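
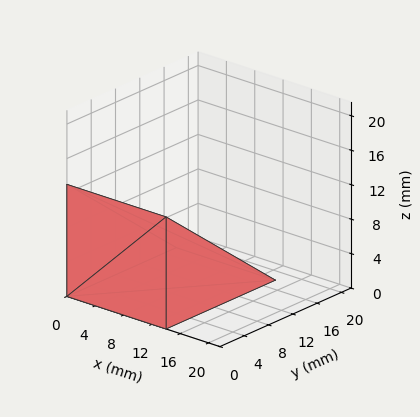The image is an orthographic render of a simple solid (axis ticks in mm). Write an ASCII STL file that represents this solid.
Reading the render: the shape is a wedge (ramp): 14 × 18 mm base, rising to 13 mm along the y=0 edge and sloping linearly to z=0 at y=18 (dimensions read to the nearest mm from the axis ticks). For the STL, each face is triangulated and given an outward normal.

solid part
  facet normal 0.0000 0.0000 -1.0000
    outer loop
      vertex 14.000 18.000 0.000
      vertex 14.000 0.000 0.000
      vertex 0.000 0.000 0.000
    endloop
  endfacet
  facet normal 0.0000 0.0000 -1.0000
    outer loop
      vertex 0.000 18.000 0.000
      vertex 14.000 18.000 0.000
      vertex 0.000 0.000 0.000
    endloop
  endfacet
  facet normal 0.0000 -1.0000 0.0000
    outer loop
      vertex 0.000 0.000 0.000
      vertex 14.000 0.000 0.000
      vertex 14.000 0.000 13.000
    endloop
  endfacet
  facet normal 0.0000 -1.0000 0.0000
    outer loop
      vertex 0.000 0.000 0.000
      vertex 14.000 0.000 13.000
      vertex 0.000 0.000 13.000
    endloop
  endfacet
  facet normal 0.0000 0.5855 0.8107
    outer loop
      vertex 0.000 0.000 13.000
      vertex 14.000 0.000 13.000
      vertex 14.000 18.000 0.000
    endloop
  endfacet
  facet normal 0.0000 0.5855 0.8107
    outer loop
      vertex 0.000 0.000 13.000
      vertex 14.000 18.000 0.000
      vertex 0.000 18.000 0.000
    endloop
  endfacet
  facet normal -1.0000 0.0000 0.0000
    outer loop
      vertex 0.000 0.000 13.000
      vertex 0.000 18.000 0.000
      vertex 0.000 0.000 0.000
    endloop
  endfacet
  facet normal 1.0000 0.0000 0.0000
    outer loop
      vertex 14.000 0.000 0.000
      vertex 14.000 18.000 0.000
      vertex 14.000 0.000 13.000
    endloop
  endfacet
endsolid part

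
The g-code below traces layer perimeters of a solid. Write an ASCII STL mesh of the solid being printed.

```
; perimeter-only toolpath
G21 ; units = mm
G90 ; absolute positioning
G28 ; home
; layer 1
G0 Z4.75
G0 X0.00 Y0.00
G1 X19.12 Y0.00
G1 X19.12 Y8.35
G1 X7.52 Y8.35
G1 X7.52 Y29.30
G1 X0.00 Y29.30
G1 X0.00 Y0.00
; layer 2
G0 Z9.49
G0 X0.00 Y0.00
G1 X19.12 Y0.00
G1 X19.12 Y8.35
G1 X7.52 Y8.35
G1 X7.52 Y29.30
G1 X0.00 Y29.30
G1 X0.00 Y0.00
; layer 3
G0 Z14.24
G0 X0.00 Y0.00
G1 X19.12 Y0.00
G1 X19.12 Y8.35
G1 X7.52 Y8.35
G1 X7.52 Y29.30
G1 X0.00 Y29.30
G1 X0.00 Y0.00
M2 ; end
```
solid part
  facet normal 0.0000 0.0000 -1.0000
    outer loop
      vertex 19.12 8.35 0.00
      vertex 19.12 0.00 0.00
      vertex 0.00 0.00 0.00
    endloop
  endfacet
  facet normal 0.0000 0.0000 -1.0000
    outer loop
      vertex 7.52 8.35 0.00
      vertex 19.12 8.35 0.00
      vertex 0.00 0.00 0.00
    endloop
  endfacet
  facet normal 0.0000 0.0000 -1.0000
    outer loop
      vertex 7.52 29.30 0.00
      vertex 7.52 8.35 0.00
      vertex 0.00 0.00 0.00
    endloop
  endfacet
  facet normal 0.0000 0.0000 -1.0000
    outer loop
      vertex 0.00 29.30 0.00
      vertex 7.52 29.30 0.00
      vertex 0.00 0.00 0.00
    endloop
  endfacet
  facet normal 0.0000 0.0000 1.0000
    outer loop
      vertex 0.00 0.00 14.24
      vertex 19.12 0.00 14.24
      vertex 19.12 8.35 14.24
    endloop
  endfacet
  facet normal 0.0000 0.0000 1.0000
    outer loop
      vertex 0.00 0.00 14.24
      vertex 19.12 8.35 14.24
      vertex 7.52 8.35 14.24
    endloop
  endfacet
  facet normal 0.0000 0.0000 1.0000
    outer loop
      vertex 0.00 0.00 14.24
      vertex 7.52 8.35 14.24
      vertex 7.52 29.30 14.24
    endloop
  endfacet
  facet normal 0.0000 0.0000 1.0000
    outer loop
      vertex 0.00 0.00 14.24
      vertex 7.52 29.30 14.24
      vertex 0.00 29.30 14.24
    endloop
  endfacet
  facet normal 0.0000 -1.0000 0.0000
    outer loop
      vertex 0.00 0.00 0.00
      vertex 19.12 0.00 0.00
      vertex 19.12 0.00 14.24
    endloop
  endfacet
  facet normal 0.0000 -1.0000 0.0000
    outer loop
      vertex 0.00 0.00 0.00
      vertex 19.12 0.00 14.24
      vertex 0.00 0.00 14.24
    endloop
  endfacet
  facet normal 1.0000 0.0000 0.0000
    outer loop
      vertex 19.12 0.00 0.00
      vertex 19.12 8.35 0.00
      vertex 19.12 8.35 14.24
    endloop
  endfacet
  facet normal 1.0000 0.0000 0.0000
    outer loop
      vertex 19.12 0.00 0.00
      vertex 19.12 8.35 14.24
      vertex 19.12 0.00 14.24
    endloop
  endfacet
  facet normal 0.0000 1.0000 0.0000
    outer loop
      vertex 19.12 8.35 0.00
      vertex 7.52 8.35 0.00
      vertex 7.52 8.35 14.24
    endloop
  endfacet
  facet normal 0.0000 1.0000 0.0000
    outer loop
      vertex 19.12 8.35 0.00
      vertex 7.52 8.35 14.24
      vertex 19.12 8.35 14.24
    endloop
  endfacet
  facet normal 1.0000 0.0000 0.0000
    outer loop
      vertex 7.52 8.35 0.00
      vertex 7.52 29.30 0.00
      vertex 7.52 29.30 14.24
    endloop
  endfacet
  facet normal 1.0000 0.0000 0.0000
    outer loop
      vertex 7.52 8.35 0.00
      vertex 7.52 29.30 14.24
      vertex 7.52 8.35 14.24
    endloop
  endfacet
  facet normal 0.0000 1.0000 0.0000
    outer loop
      vertex 7.52 29.30 0.00
      vertex 0.00 29.30 0.00
      vertex 0.00 29.30 14.24
    endloop
  endfacet
  facet normal 0.0000 1.0000 0.0000
    outer loop
      vertex 7.52 29.30 0.00
      vertex 0.00 29.30 14.24
      vertex 7.52 29.30 14.24
    endloop
  endfacet
  facet normal -1.0000 0.0000 0.0000
    outer loop
      vertex 0.00 29.30 0.00
      vertex 0.00 0.00 0.00
      vertex 0.00 0.00 14.24
    endloop
  endfacet
  facet normal -1.0000 0.0000 0.0000
    outer loop
      vertex 0.00 29.30 0.00
      vertex 0.00 0.00 14.24
      vertex 0.00 29.30 14.24
    endloop
  endfacet
endsolid part

The G0 Z moves step by Δz≈4.75 mm. Every layer's G1 loop is the same polygon, so the solid is a straight extrusion of it from z=0 to z≈14.2. Closing with flat bottom and top caps and triangulating gives 20 facets — an L-shaped prism: outer 19.1 × 29.3 mm, arm thicknesses ≈ 8.35 mm (horizontal) and 7.52 mm (vertical), extruded 14.2 mm in z.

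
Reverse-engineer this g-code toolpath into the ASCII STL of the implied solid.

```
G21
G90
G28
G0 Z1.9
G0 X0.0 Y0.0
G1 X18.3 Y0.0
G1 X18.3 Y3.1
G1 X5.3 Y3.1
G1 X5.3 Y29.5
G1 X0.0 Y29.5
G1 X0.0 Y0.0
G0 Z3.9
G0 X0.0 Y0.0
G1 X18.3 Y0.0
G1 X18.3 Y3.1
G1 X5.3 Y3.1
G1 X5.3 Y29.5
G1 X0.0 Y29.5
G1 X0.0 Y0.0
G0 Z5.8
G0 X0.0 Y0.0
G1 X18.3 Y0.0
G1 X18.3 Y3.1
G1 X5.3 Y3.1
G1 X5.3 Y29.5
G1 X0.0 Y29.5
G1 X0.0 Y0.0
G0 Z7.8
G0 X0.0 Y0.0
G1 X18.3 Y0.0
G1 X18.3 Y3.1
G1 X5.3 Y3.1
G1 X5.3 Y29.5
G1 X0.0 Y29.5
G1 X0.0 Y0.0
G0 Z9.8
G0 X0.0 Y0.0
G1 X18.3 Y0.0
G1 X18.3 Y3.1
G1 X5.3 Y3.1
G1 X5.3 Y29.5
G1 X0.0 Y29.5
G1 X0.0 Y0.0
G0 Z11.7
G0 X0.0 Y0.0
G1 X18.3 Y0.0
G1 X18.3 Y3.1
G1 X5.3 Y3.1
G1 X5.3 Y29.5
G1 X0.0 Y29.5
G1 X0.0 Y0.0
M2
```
solid part
  facet normal 0.0000 0.0000 -1.0000
    outer loop
      vertex 18.3 3.1 0.0
      vertex 18.3 0.0 0.0
      vertex 0.0 0.0 0.0
    endloop
  endfacet
  facet normal 0.0000 0.0000 -1.0000
    outer loop
      vertex 5.3 3.1 0.0
      vertex 18.3 3.1 0.0
      vertex 0.0 0.0 0.0
    endloop
  endfacet
  facet normal 0.0000 0.0000 -1.0000
    outer loop
      vertex 5.3 29.5 0.0
      vertex 5.3 3.1 0.0
      vertex 0.0 0.0 0.0
    endloop
  endfacet
  facet normal 0.0000 0.0000 -1.0000
    outer loop
      vertex 0.0 29.5 0.0
      vertex 5.3 29.5 0.0
      vertex 0.0 0.0 0.0
    endloop
  endfacet
  facet normal 0.0000 0.0000 1.0000
    outer loop
      vertex 0.0 0.0 11.7
      vertex 18.3 0.0 11.7
      vertex 18.3 3.1 11.7
    endloop
  endfacet
  facet normal 0.0000 0.0000 1.0000
    outer loop
      vertex 0.0 0.0 11.7
      vertex 18.3 3.1 11.7
      vertex 5.3 3.1 11.7
    endloop
  endfacet
  facet normal 0.0000 0.0000 1.0000
    outer loop
      vertex 0.0 0.0 11.7
      vertex 5.3 3.1 11.7
      vertex 5.3 29.5 11.7
    endloop
  endfacet
  facet normal 0.0000 0.0000 1.0000
    outer loop
      vertex 0.0 0.0 11.7
      vertex 5.3 29.5 11.7
      vertex 0.0 29.5 11.7
    endloop
  endfacet
  facet normal 0.0000 -1.0000 0.0000
    outer loop
      vertex 0.0 0.0 0.0
      vertex 18.3 0.0 0.0
      vertex 18.3 0.0 11.7
    endloop
  endfacet
  facet normal 0.0000 -1.0000 0.0000
    outer loop
      vertex 0.0 0.0 0.0
      vertex 18.3 0.0 11.7
      vertex 0.0 0.0 11.7
    endloop
  endfacet
  facet normal 1.0000 0.0000 0.0000
    outer loop
      vertex 18.3 0.0 0.0
      vertex 18.3 3.1 0.0
      vertex 18.3 3.1 11.7
    endloop
  endfacet
  facet normal 1.0000 0.0000 0.0000
    outer loop
      vertex 18.3 0.0 0.0
      vertex 18.3 3.1 11.7
      vertex 18.3 0.0 11.7
    endloop
  endfacet
  facet normal 0.0000 1.0000 0.0000
    outer loop
      vertex 18.3 3.1 0.0
      vertex 5.3 3.1 0.0
      vertex 5.3 3.1 11.7
    endloop
  endfacet
  facet normal 0.0000 1.0000 0.0000
    outer loop
      vertex 18.3 3.1 0.0
      vertex 5.3 3.1 11.7
      vertex 18.3 3.1 11.7
    endloop
  endfacet
  facet normal 1.0000 0.0000 0.0000
    outer loop
      vertex 5.3 3.1 0.0
      vertex 5.3 29.5 0.0
      vertex 5.3 29.5 11.7
    endloop
  endfacet
  facet normal 1.0000 0.0000 0.0000
    outer loop
      vertex 5.3 3.1 0.0
      vertex 5.3 29.5 11.7
      vertex 5.3 3.1 11.7
    endloop
  endfacet
  facet normal 0.0000 1.0000 0.0000
    outer loop
      vertex 5.3 29.5 0.0
      vertex 0.0 29.5 0.0
      vertex 0.0 29.5 11.7
    endloop
  endfacet
  facet normal 0.0000 1.0000 0.0000
    outer loop
      vertex 5.3 29.5 0.0
      vertex 0.0 29.5 11.7
      vertex 5.3 29.5 11.7
    endloop
  endfacet
  facet normal -1.0000 0.0000 0.0000
    outer loop
      vertex 0.0 29.5 0.0
      vertex 0.0 0.0 0.0
      vertex 0.0 0.0 11.7
    endloop
  endfacet
  facet normal -1.0000 0.0000 0.0000
    outer loop
      vertex 0.0 29.5 0.0
      vertex 0.0 0.0 11.7
      vertex 0.0 29.5 11.7
    endloop
  endfacet
endsolid part

The G0 Z moves step by Δz≈1.9 mm. Every layer's G1 loop is the same polygon, so the solid is a straight extrusion of it from z=0 to z≈11.7. Closing with flat bottom and top caps and triangulating gives 20 facets — an L-shaped prism: outer 18.3 × 29.5 mm, arm thicknesses ≈ 3.1 mm (horizontal) and 5.3 mm (vertical), extruded 11.7 mm in z.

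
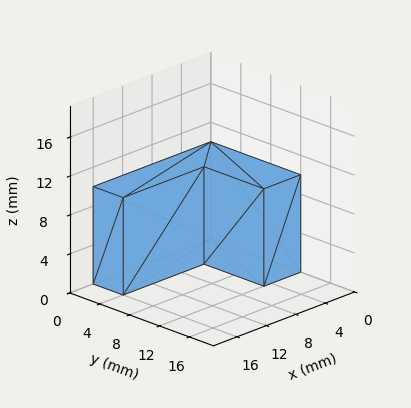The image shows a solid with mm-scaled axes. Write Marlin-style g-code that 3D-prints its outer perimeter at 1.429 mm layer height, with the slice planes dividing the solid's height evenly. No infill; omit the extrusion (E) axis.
Reading the render: the shape is an L-shaped prism: outer 16 × 12 mm, arm thicknesses ≈ 4 mm (horizontal) and 5 mm (vertical), extruded 10 mm in z (dimensions read to the nearest mm from the axis ticks). For the g-code, the solid's height is divided into equal slices at the stated Δz and each level perimeter traced with G1 moves after a G0 lift.

; perimeter-only toolpath
G21 ; units = mm
G90 ; absolute positioning
G28 ; home
; layer 1
G0 Z1.429
G0 X0.000 Y0.000
G1 X16.000 Y0.000
G1 X16.000 Y4.000
G1 X5.000 Y4.000
G1 X5.000 Y12.000
G1 X0.000 Y12.000
G1 X0.000 Y0.000
; layer 2
G0 Z2.857
G0 X0.000 Y0.000
G1 X16.000 Y0.000
G1 X16.000 Y4.000
G1 X5.000 Y4.000
G1 X5.000 Y12.000
G1 X0.000 Y12.000
G1 X0.000 Y0.000
; layer 3
G0 Z4.286
G0 X0.000 Y0.000
G1 X16.000 Y0.000
G1 X16.000 Y4.000
G1 X5.000 Y4.000
G1 X5.000 Y12.000
G1 X0.000 Y12.000
G1 X0.000 Y0.000
; layer 4
G0 Z5.714
G0 X0.000 Y0.000
G1 X16.000 Y0.000
G1 X16.000 Y4.000
G1 X5.000 Y4.000
G1 X5.000 Y12.000
G1 X0.000 Y12.000
G1 X0.000 Y0.000
; layer 5
G0 Z7.143
G0 X0.000 Y0.000
G1 X16.000 Y0.000
G1 X16.000 Y4.000
G1 X5.000 Y4.000
G1 X5.000 Y12.000
G1 X0.000 Y12.000
G1 X0.000 Y0.000
; layer 6
G0 Z8.571
G0 X0.000 Y0.000
G1 X16.000 Y0.000
G1 X16.000 Y4.000
G1 X5.000 Y4.000
G1 X5.000 Y12.000
G1 X0.000 Y12.000
G1 X0.000 Y0.000
; layer 7
G0 Z10.000
G0 X0.000 Y0.000
G1 X16.000 Y0.000
G1 X16.000 Y4.000
G1 X5.000 Y4.000
G1 X5.000 Y12.000
G1 X0.000 Y12.000
G1 X0.000 Y0.000
M2 ; end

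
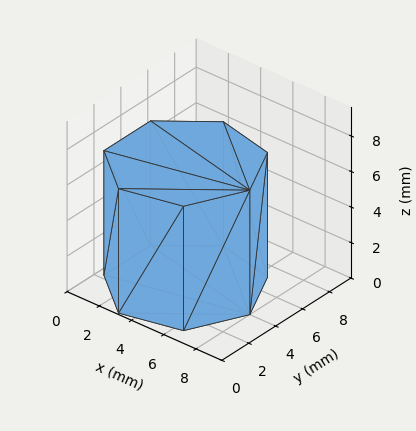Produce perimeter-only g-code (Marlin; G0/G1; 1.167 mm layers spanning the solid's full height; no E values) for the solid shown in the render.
Reading the render: the shape is a regular 7-sided prism (a cylinder approximated with 7 flat sides), circumscribed radius ≈ 4 mm, height ≈ 7 mm (dimensions read to the nearest mm from the axis ticks). For the g-code, the solid's height is divided into equal slices at the stated Δz and each level perimeter traced with G1 moves after a G0 lift.

; perimeter-only toolpath
G21 ; units = mm
G90 ; absolute positioning
G28 ; home
; layer 1
G0 Z1.167
G0 X8.000 Y4.000
G1 X6.494 Y7.127
G1 X3.110 Y7.900
G1 X0.396 Y5.736
G1 X0.396 Y2.264
G1 X3.110 Y0.100
G1 X6.494 Y0.873
G1 X8.000 Y4.000
; layer 2
G0 Z2.333
G0 X8.000 Y4.000
G1 X6.494 Y7.127
G1 X3.110 Y7.900
G1 X0.396 Y5.736
G1 X0.396 Y2.264
G1 X3.110 Y0.100
G1 X6.494 Y0.873
G1 X8.000 Y4.000
; layer 3
G0 Z3.500
G0 X8.000 Y4.000
G1 X6.494 Y7.127
G1 X3.110 Y7.900
G1 X0.396 Y5.736
G1 X0.396 Y2.264
G1 X3.110 Y0.100
G1 X6.494 Y0.873
G1 X8.000 Y4.000
; layer 4
G0 Z4.667
G0 X8.000 Y4.000
G1 X6.494 Y7.127
G1 X3.110 Y7.900
G1 X0.396 Y5.736
G1 X0.396 Y2.264
G1 X3.110 Y0.100
G1 X6.494 Y0.873
G1 X8.000 Y4.000
; layer 5
G0 Z5.833
G0 X8.000 Y4.000
G1 X6.494 Y7.127
G1 X3.110 Y7.900
G1 X0.396 Y5.736
G1 X0.396 Y2.264
G1 X3.110 Y0.100
G1 X6.494 Y0.873
G1 X8.000 Y4.000
; layer 6
G0 Z7.000
G0 X8.000 Y4.000
G1 X6.494 Y7.127
G1 X3.110 Y7.900
G1 X0.396 Y5.736
G1 X0.396 Y2.264
G1 X3.110 Y0.100
G1 X6.494 Y0.873
G1 X8.000 Y4.000
M2 ; end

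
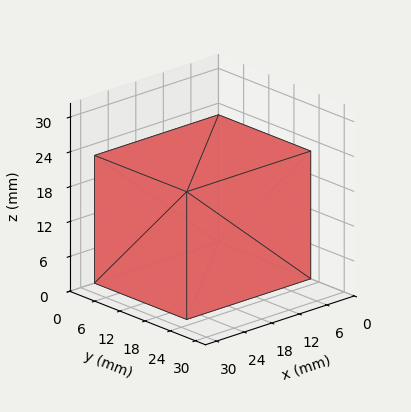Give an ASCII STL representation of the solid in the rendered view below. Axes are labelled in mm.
Reading the render: the shape is a rectangular box, roughly 27 × 22 mm footprint and 22 mm tall (dimensions read to the nearest mm from the axis ticks). For the STL, each face is triangulated and given an outward normal.

solid part
  facet normal 0.0000 0.0000 -1.0000
    outer loop
      vertex 27.0 22.0 0.0
      vertex 27.0 0.0 0.0
      vertex 0.0 0.0 0.0
    endloop
  endfacet
  facet normal 0.0000 0.0000 -1.0000
    outer loop
      vertex 0.0 22.0 0.0
      vertex 27.0 22.0 0.0
      vertex 0.0 0.0 0.0
    endloop
  endfacet
  facet normal 0.0000 0.0000 1.0000
    outer loop
      vertex 0.0 0.0 22.0
      vertex 27.0 0.0 22.0
      vertex 27.0 22.0 22.0
    endloop
  endfacet
  facet normal 0.0000 0.0000 1.0000
    outer loop
      vertex 0.0 0.0 22.0
      vertex 27.0 22.0 22.0
      vertex 0.0 22.0 22.0
    endloop
  endfacet
  facet normal 0.0000 -1.0000 0.0000
    outer loop
      vertex 0.0 0.0 0.0
      vertex 27.0 0.0 0.0
      vertex 27.0 0.0 22.0
    endloop
  endfacet
  facet normal 0.0000 -1.0000 0.0000
    outer loop
      vertex 0.0 0.0 0.0
      vertex 27.0 0.0 22.0
      vertex 0.0 0.0 22.0
    endloop
  endfacet
  facet normal 0.0000 1.0000 0.0000
    outer loop
      vertex 27.0 22.0 22.0
      vertex 27.0 22.0 0.0
      vertex 0.0 22.0 0.0
    endloop
  endfacet
  facet normal 0.0000 1.0000 0.0000
    outer loop
      vertex 0.0 22.0 22.0
      vertex 27.0 22.0 22.0
      vertex 0.0 22.0 0.0
    endloop
  endfacet
  facet normal -1.0000 0.0000 0.0000
    outer loop
      vertex 0.0 22.0 22.0
      vertex 0.0 22.0 0.0
      vertex 0.0 0.0 0.0
    endloop
  endfacet
  facet normal -1.0000 0.0000 0.0000
    outer loop
      vertex 0.0 0.0 22.0
      vertex 0.0 22.0 22.0
      vertex 0.0 0.0 0.0
    endloop
  endfacet
  facet normal 1.0000 0.0000 0.0000
    outer loop
      vertex 27.0 0.0 0.0
      vertex 27.0 22.0 0.0
      vertex 27.0 22.0 22.0
    endloop
  endfacet
  facet normal 1.0000 0.0000 0.0000
    outer loop
      vertex 27.0 0.0 0.0
      vertex 27.0 22.0 22.0
      vertex 27.0 0.0 22.0
    endloop
  endfacet
endsolid part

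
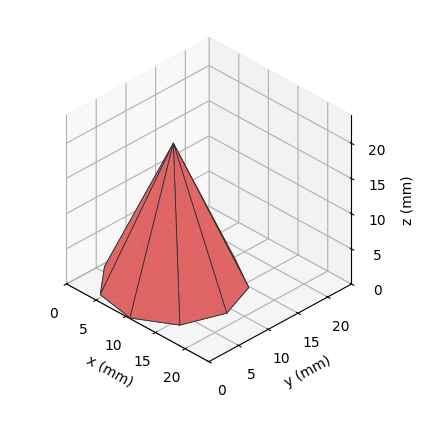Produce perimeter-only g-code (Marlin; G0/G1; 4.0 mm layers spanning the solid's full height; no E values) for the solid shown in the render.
Reading the render: the shape is a regular 9-sided pyramid, base circumscribed radius ≈ 9 mm, apex at z ≈ 20 mm (dimensions read to the nearest mm from the axis ticks). For the g-code, the solid's height is divided into equal slices at the stated Δz and each level perimeter traced with G1 moves after a G0 lift.

; perimeter-only toolpath
G21 ; units = mm
G90 ; absolute positioning
G28 ; home
; layer 1
G0 Z4.0
G0 X16.2 Y9.0
G1 X14.5 Y13.6
G1 X10.3 Y16.1
G1 X5.4 Y15.2
G1 X2.2 Y11.5
G1 X2.2 Y6.5
G1 X5.4 Y2.8
G1 X10.3 Y1.9
G1 X14.5 Y4.4
G1 X16.2 Y9.0
; layer 2
G0 Z8.0
G0 X14.4 Y9.0
G1 X13.1 Y12.5
G1 X10.0 Y14.3
G1 X6.3 Y13.7
G1 X3.9 Y10.9
G1 X3.9 Y7.1
G1 X6.3 Y4.3
G1 X10.0 Y3.7
G1 X13.1 Y5.5
G1 X14.4 Y9.0
; layer 3
G0 Z12.0
G0 X12.6 Y9.0
G1 X11.8 Y11.3
G1 X9.6 Y12.6
G1 X7.2 Y12.1
G1 X5.6 Y10.2
G1 X5.6 Y7.8
G1 X7.2 Y5.9
G1 X9.6 Y5.4
G1 X11.8 Y6.7
G1 X12.6 Y9.0
; layer 4
G0 Z16.0
G0 X10.8 Y9.0
G1 X10.4 Y10.2
G1 X9.3 Y10.8
G1 X8.1 Y10.6
G1 X7.3 Y9.6
G1 X7.3 Y8.4
G1 X8.1 Y7.4
G1 X9.3 Y7.2
G1 X10.4 Y7.8
G1 X10.8 Y9.0
M2 ; end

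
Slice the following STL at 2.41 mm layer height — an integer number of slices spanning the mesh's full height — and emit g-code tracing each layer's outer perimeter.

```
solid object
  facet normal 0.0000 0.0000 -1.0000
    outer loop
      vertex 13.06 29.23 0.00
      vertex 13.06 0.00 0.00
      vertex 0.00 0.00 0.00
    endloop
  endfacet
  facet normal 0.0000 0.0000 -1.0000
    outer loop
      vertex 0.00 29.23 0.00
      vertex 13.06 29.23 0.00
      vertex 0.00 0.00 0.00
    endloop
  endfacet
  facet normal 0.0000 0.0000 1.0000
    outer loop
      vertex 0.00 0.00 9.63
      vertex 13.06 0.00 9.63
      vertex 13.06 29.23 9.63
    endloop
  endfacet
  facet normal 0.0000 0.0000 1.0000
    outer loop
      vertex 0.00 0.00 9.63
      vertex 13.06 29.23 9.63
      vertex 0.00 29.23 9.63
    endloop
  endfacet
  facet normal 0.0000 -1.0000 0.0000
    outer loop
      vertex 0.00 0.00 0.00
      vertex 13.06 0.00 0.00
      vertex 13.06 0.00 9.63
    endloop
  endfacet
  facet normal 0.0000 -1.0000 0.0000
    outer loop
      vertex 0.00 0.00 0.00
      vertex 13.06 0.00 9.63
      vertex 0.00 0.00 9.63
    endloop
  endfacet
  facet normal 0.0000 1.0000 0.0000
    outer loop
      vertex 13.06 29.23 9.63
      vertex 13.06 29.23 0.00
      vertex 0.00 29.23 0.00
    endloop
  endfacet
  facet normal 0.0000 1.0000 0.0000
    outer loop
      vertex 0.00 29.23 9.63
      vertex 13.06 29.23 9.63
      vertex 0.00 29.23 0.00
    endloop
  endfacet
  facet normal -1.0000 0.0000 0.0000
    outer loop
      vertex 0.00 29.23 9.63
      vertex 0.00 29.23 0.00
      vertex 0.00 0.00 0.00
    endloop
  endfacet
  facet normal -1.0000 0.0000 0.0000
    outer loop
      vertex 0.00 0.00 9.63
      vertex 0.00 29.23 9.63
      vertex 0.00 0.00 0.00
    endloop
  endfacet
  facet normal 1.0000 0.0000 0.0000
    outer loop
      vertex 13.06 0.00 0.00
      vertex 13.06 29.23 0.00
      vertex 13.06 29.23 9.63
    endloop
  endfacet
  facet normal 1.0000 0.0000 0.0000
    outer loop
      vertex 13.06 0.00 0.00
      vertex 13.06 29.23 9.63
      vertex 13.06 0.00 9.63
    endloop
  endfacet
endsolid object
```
; perimeter-only toolpath
G21 ; units = mm
G90 ; absolute positioning
G28 ; home
; layer 1
G0 Z2.41
G0 X0.00 Y0.00
G1 X13.06 Y0.00
G1 X13.06 Y29.23
G1 X0.00 Y29.23
G1 X0.00 Y0.00
; layer 2
G0 Z4.82
G0 X0.00 Y0.00
G1 X13.06 Y0.00
G1 X13.06 Y29.23
G1 X0.00 Y29.23
G1 X0.00 Y0.00
; layer 3
G0 Z7.22
G0 X0.00 Y0.00
G1 X13.06 Y0.00
G1 X13.06 Y29.23
G1 X0.00 Y29.23
G1 X0.00 Y0.00
; layer 4
G0 Z9.63
G0 X0.00 Y0.00
G1 X13.06 Y0.00
G1 X13.06 Y29.23
G1 X0.00 Y29.23
G1 X0.00 Y0.00
M2 ; end

The solid is a rectangular box, roughly 13.1 × 29.2 mm footprint and 9.63 mm tall. Slicing at Δz = 2.41 mm — 4 equal slices spanning the solid's height, so layer i sits at z = i·h/4 — gives 4 non-empty perimeters. Each is a 4-segment closed polygon; G0 lifts to the layer z and rapids to the start vertex, then G1 traces the edges.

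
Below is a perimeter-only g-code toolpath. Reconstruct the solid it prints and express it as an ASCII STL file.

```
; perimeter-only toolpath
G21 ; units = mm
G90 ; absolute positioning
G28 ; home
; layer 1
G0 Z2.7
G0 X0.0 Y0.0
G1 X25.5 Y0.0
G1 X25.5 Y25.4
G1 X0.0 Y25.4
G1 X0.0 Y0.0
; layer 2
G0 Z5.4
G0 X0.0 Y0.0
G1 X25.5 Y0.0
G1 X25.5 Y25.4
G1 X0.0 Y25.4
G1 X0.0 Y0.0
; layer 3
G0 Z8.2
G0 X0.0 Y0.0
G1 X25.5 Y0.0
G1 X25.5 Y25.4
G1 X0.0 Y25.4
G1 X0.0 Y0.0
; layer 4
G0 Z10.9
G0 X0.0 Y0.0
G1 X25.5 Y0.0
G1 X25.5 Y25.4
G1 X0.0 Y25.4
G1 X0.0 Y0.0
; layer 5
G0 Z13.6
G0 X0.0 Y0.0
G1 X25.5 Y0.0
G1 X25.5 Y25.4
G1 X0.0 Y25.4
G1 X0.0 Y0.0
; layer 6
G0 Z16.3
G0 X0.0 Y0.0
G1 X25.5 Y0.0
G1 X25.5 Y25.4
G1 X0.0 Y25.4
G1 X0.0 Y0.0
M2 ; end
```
solid part
  facet normal 0.0000 0.0000 -1.0000
    outer loop
      vertex 25.5 25.4 0.0
      vertex 25.5 0.0 0.0
      vertex 0.0 0.0 0.0
    endloop
  endfacet
  facet normal 0.0000 0.0000 -1.0000
    outer loop
      vertex 0.0 25.4 0.0
      vertex 25.5 25.4 0.0
      vertex 0.0 0.0 0.0
    endloop
  endfacet
  facet normal 0.0000 0.0000 1.0000
    outer loop
      vertex 0.0 0.0 16.3
      vertex 25.5 0.0 16.3
      vertex 25.5 25.4 16.3
    endloop
  endfacet
  facet normal 0.0000 0.0000 1.0000
    outer loop
      vertex 0.0 0.0 16.3
      vertex 25.5 25.4 16.3
      vertex 0.0 25.4 16.3
    endloop
  endfacet
  facet normal 0.0000 -1.0000 0.0000
    outer loop
      vertex 0.0 0.0 0.0
      vertex 25.5 0.0 0.0
      vertex 25.5 0.0 16.3
    endloop
  endfacet
  facet normal 0.0000 -1.0000 0.0000
    outer loop
      vertex 0.0 0.0 0.0
      vertex 25.5 0.0 16.3
      vertex 0.0 0.0 16.3
    endloop
  endfacet
  facet normal 0.0000 1.0000 0.0000
    outer loop
      vertex 25.5 25.4 16.3
      vertex 25.5 25.4 0.0
      vertex 0.0 25.4 0.0
    endloop
  endfacet
  facet normal 0.0000 1.0000 0.0000
    outer loop
      vertex 0.0 25.4 16.3
      vertex 25.5 25.4 16.3
      vertex 0.0 25.4 0.0
    endloop
  endfacet
  facet normal -1.0000 0.0000 0.0000
    outer loop
      vertex 0.0 25.4 16.3
      vertex 0.0 25.4 0.0
      vertex 0.0 0.0 0.0
    endloop
  endfacet
  facet normal -1.0000 0.0000 0.0000
    outer loop
      vertex 0.0 0.0 16.3
      vertex 0.0 25.4 16.3
      vertex 0.0 0.0 0.0
    endloop
  endfacet
  facet normal 1.0000 0.0000 0.0000
    outer loop
      vertex 25.5 0.0 0.0
      vertex 25.5 25.4 0.0
      vertex 25.5 25.4 16.3
    endloop
  endfacet
  facet normal 1.0000 0.0000 0.0000
    outer loop
      vertex 25.5 0.0 0.0
      vertex 25.5 25.4 16.3
      vertex 25.5 0.0 16.3
    endloop
  endfacet
endsolid part

The G0 Z moves step by Δz≈2.7 mm. Every layer's G1 loop is the same polygon, so the solid is a straight extrusion of it from z=0 to z≈16.3. Closing with flat bottom and top caps and triangulating gives 12 facets — a rectangular box, roughly 25.5 × 25.4 mm footprint and 16.3 mm tall.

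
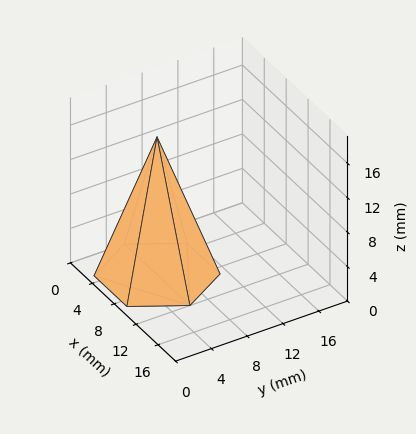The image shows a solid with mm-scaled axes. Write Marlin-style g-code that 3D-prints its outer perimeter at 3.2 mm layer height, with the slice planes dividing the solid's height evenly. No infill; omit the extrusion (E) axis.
Reading the render: the shape is a regular 6-sided pyramid, base circumscribed radius ≈ 6 mm, apex at z ≈ 16 mm (dimensions read to the nearest mm from the axis ticks). For the g-code, the solid's height is divided into equal slices at the stated Δz and each level perimeter traced with G1 moves after a G0 lift.

; perimeter-only toolpath
G21 ; units = mm
G90 ; absolute positioning
G28 ; home
; layer 1
G0 Z3.2
G0 X10.8 Y6.0
G1 X8.4 Y10.2
G1 X3.6 Y10.2
G1 X1.2 Y6.0
G1 X3.6 Y1.8
G1 X8.4 Y1.8
G1 X10.8 Y6.0
; layer 2
G0 Z6.4
G0 X9.6 Y6.0
G1 X7.8 Y9.1
G1 X4.2 Y9.1
G1 X2.4 Y6.0
G1 X4.2 Y2.9
G1 X7.8 Y2.9
G1 X9.6 Y6.0
; layer 3
G0 Z9.6
G0 X8.4 Y6.0
G1 X7.2 Y8.1
G1 X4.8 Y8.1
G1 X3.6 Y6.0
G1 X4.8 Y3.9
G1 X7.2 Y3.9
G1 X8.4 Y6.0
; layer 4
G0 Z12.8
G0 X7.2 Y6.0
G1 X6.6 Y7.0
G1 X5.4 Y7.0
G1 X4.8 Y6.0
G1 X5.4 Y5.0
G1 X6.6 Y5.0
G1 X7.2 Y6.0
M2 ; end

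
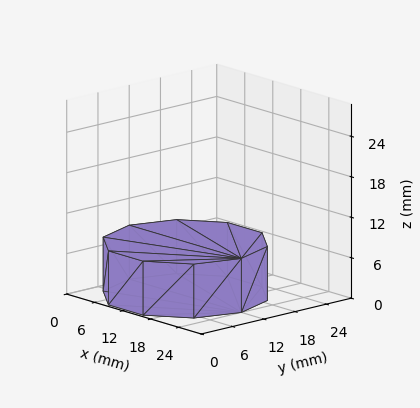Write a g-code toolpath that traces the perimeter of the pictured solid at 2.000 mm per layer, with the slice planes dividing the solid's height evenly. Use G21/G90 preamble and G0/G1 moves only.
Reading the render: the shape is a regular 10-sided prism (a cylinder approximated with 10 flat sides), circumscribed radius ≈ 12 mm, height ≈ 8 mm (dimensions read to the nearest mm from the axis ticks). For the g-code, the solid's height is divided into equal slices at the stated Δz and each level perimeter traced with G1 moves after a G0 lift.

; perimeter-only toolpath
G21 ; units = mm
G90 ; absolute positioning
G28 ; home
; layer 1
G0 Z2.000
G0 X24.000 Y12.000
G1 X21.708 Y19.053
G1 X15.708 Y23.413
G1 X8.292 Y23.413
G1 X2.292 Y19.053
G1 X0.000 Y12.000
G1 X2.292 Y4.947
G1 X8.292 Y0.587
G1 X15.708 Y0.587
G1 X21.708 Y4.947
G1 X24.000 Y12.000
; layer 2
G0 Z4.000
G0 X24.000 Y12.000
G1 X21.708 Y19.053
G1 X15.708 Y23.413
G1 X8.292 Y23.413
G1 X2.292 Y19.053
G1 X0.000 Y12.000
G1 X2.292 Y4.947
G1 X8.292 Y0.587
G1 X15.708 Y0.587
G1 X21.708 Y4.947
G1 X24.000 Y12.000
; layer 3
G0 Z6.000
G0 X24.000 Y12.000
G1 X21.708 Y19.053
G1 X15.708 Y23.413
G1 X8.292 Y23.413
G1 X2.292 Y19.053
G1 X0.000 Y12.000
G1 X2.292 Y4.947
G1 X8.292 Y0.587
G1 X15.708 Y0.587
G1 X21.708 Y4.947
G1 X24.000 Y12.000
; layer 4
G0 Z8.000
G0 X24.000 Y12.000
G1 X21.708 Y19.053
G1 X15.708 Y23.413
G1 X8.292 Y23.413
G1 X2.292 Y19.053
G1 X0.000 Y12.000
G1 X2.292 Y4.947
G1 X8.292 Y0.587
G1 X15.708 Y0.587
G1 X21.708 Y4.947
G1 X24.000 Y12.000
M2 ; end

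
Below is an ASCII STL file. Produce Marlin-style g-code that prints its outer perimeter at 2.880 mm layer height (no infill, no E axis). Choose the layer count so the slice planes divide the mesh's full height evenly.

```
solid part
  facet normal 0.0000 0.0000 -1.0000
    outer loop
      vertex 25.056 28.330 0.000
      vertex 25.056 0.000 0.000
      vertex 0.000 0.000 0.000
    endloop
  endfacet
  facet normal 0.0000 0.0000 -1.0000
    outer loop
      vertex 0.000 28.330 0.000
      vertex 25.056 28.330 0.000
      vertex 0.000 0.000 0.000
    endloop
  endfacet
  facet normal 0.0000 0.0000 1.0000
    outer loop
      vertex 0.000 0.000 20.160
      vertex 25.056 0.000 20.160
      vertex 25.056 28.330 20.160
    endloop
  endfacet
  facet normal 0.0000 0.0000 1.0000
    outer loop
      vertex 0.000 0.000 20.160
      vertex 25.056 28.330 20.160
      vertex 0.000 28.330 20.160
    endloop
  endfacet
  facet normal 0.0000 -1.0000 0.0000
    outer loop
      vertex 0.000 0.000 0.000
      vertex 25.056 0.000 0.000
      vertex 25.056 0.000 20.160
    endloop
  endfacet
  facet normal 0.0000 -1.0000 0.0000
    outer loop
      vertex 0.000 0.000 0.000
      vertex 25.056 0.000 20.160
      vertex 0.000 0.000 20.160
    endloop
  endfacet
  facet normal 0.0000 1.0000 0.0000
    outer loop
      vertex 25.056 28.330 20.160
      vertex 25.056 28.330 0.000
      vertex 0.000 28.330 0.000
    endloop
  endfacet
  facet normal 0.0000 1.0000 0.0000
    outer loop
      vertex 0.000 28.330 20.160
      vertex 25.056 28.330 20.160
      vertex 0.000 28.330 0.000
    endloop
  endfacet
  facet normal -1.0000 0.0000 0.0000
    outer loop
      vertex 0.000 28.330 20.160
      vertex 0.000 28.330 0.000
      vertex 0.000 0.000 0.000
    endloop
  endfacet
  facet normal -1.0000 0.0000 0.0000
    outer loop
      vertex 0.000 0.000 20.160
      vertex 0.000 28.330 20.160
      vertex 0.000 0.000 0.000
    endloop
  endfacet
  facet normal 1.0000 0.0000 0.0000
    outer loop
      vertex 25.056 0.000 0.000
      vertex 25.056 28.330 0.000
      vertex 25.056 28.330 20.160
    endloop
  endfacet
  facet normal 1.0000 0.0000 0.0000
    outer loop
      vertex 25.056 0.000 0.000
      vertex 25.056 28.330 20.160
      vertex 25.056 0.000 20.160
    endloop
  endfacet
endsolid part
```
; perimeter-only toolpath
G21 ; units = mm
G90 ; absolute positioning
G28 ; home
; layer 1
G0 Z2.880
G0 X0.000 Y0.000
G1 X25.056 Y0.000
G1 X25.056 Y28.330
G1 X0.000 Y28.330
G1 X0.000 Y0.000
; layer 2
G0 Z5.760
G0 X0.000 Y0.000
G1 X25.056 Y0.000
G1 X25.056 Y28.330
G1 X0.000 Y28.330
G1 X0.000 Y0.000
; layer 3
G0 Z8.640
G0 X0.000 Y0.000
G1 X25.056 Y0.000
G1 X25.056 Y28.330
G1 X0.000 Y28.330
G1 X0.000 Y0.000
; layer 4
G0 Z11.520
G0 X0.000 Y0.000
G1 X25.056 Y0.000
G1 X25.056 Y28.330
G1 X0.000 Y28.330
G1 X0.000 Y0.000
; layer 5
G0 Z14.400
G0 X0.000 Y0.000
G1 X25.056 Y0.000
G1 X25.056 Y28.330
G1 X0.000 Y28.330
G1 X0.000 Y0.000
; layer 6
G0 Z17.280
G0 X0.000 Y0.000
G1 X25.056 Y0.000
G1 X25.056 Y28.330
G1 X0.000 Y28.330
G1 X0.000 Y0.000
; layer 7
G0 Z20.160
G0 X0.000 Y0.000
G1 X25.056 Y0.000
G1 X25.056 Y28.330
G1 X0.000 Y28.330
G1 X0.000 Y0.000
M2 ; end

The solid is a rectangular box, roughly 25.1 × 28.3 mm footprint and 20.2 mm tall. Slicing at Δz = 2.880 mm — 7 equal slices spanning the solid's height, so layer i sits at z = i·h/7 — gives 7 non-empty perimeters. Each is a 4-segment closed polygon; G0 lifts to the layer z and rapids to the start vertex, then G1 traces the edges.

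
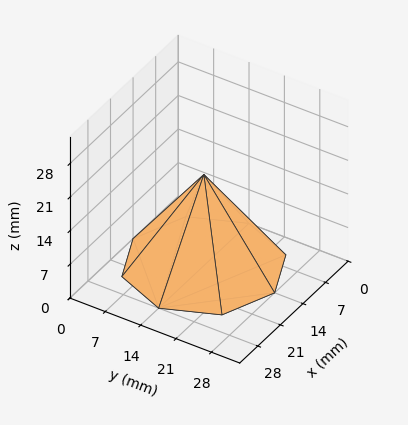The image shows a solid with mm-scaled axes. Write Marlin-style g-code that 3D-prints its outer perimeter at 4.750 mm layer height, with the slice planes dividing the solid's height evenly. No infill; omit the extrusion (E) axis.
Reading the render: the shape is a regular 8-sided pyramid, base circumscribed radius ≈ 14 mm, apex at z ≈ 19 mm (dimensions read to the nearest mm from the axis ticks). For the g-code, the solid's height is divided into equal slices at the stated Δz and each level perimeter traced with G1 moves after a G0 lift.

; perimeter-only toolpath
G21 ; units = mm
G90 ; absolute positioning
G28 ; home
; layer 1
G0 Z4.750
G0 X24.500 Y14.000
G1 X21.424 Y21.424
G1 X14.000 Y24.500
G1 X6.576 Y21.424
G1 X3.500 Y14.000
G1 X6.576 Y6.576
G1 X14.000 Y3.500
G1 X21.424 Y6.576
G1 X24.500 Y14.000
; layer 2
G0 Z9.500
G0 X21.000 Y14.000
G1 X18.950 Y18.950
G1 X14.000 Y21.000
G1 X9.050 Y18.950
G1 X7.000 Y14.000
G1 X9.050 Y9.050
G1 X14.000 Y7.000
G1 X18.950 Y9.050
G1 X21.000 Y14.000
; layer 3
G0 Z14.250
G0 X17.500 Y14.000
G1 X16.475 Y16.475
G1 X14.000 Y17.500
G1 X11.525 Y16.475
G1 X10.500 Y14.000
G1 X11.525 Y11.525
G1 X14.000 Y10.500
G1 X16.475 Y11.525
G1 X17.500 Y14.000
M2 ; end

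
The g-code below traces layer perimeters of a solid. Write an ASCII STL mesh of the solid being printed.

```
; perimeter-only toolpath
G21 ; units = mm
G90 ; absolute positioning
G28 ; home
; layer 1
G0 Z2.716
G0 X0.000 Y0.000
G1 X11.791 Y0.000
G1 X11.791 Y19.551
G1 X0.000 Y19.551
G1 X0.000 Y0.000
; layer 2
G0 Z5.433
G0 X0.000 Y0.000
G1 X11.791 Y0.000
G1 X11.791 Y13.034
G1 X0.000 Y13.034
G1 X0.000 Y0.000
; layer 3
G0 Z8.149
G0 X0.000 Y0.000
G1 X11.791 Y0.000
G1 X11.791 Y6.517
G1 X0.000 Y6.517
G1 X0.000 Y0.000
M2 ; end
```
solid part
  facet normal 0.0000 0.0000 -1.0000
    outer loop
      vertex 11.791 26.068 0.000
      vertex 11.791 0.000 0.000
      vertex 0.000 0.000 0.000
    endloop
  endfacet
  facet normal 0.0000 0.0000 -1.0000
    outer loop
      vertex 0.000 26.068 0.000
      vertex 11.791 26.068 0.000
      vertex 0.000 0.000 0.000
    endloop
  endfacet
  facet normal 0.0000 -1.0000 0.0000
    outer loop
      vertex 0.000 0.000 0.000
      vertex 11.791 0.000 0.000
      vertex 11.791 0.000 10.866
    endloop
  endfacet
  facet normal 0.0000 -1.0000 0.0000
    outer loop
      vertex 0.000 0.000 0.000
      vertex 11.791 0.000 10.866
      vertex 0.000 0.000 10.866
    endloop
  endfacet
  facet normal 0.0000 0.3847 0.9230
    outer loop
      vertex 0.000 0.000 10.866
      vertex 11.791 0.000 10.866
      vertex 11.791 26.068 0.000
    endloop
  endfacet
  facet normal 0.0000 0.3847 0.9230
    outer loop
      vertex 0.000 0.000 10.866
      vertex 11.791 26.068 0.000
      vertex 0.000 26.068 0.000
    endloop
  endfacet
  facet normal -1.0000 0.0000 0.0000
    outer loop
      vertex 0.000 0.000 10.866
      vertex 0.000 26.068 0.000
      vertex 0.000 0.000 0.000
    endloop
  endfacet
  facet normal 1.0000 0.0000 0.0000
    outer loop
      vertex 11.791 0.000 0.000
      vertex 11.791 26.068 0.000
      vertex 11.791 0.000 10.866
    endloop
  endfacet
endsolid part

The G0 Z moves step by Δz≈2.716 mm. The G1 loops shrink linearly with z, so the solid tapers from its base footprint up to z≈10.9. Closing with a flat bottom cap and the tapered top and triangulating gives 8 facets — a wedge (ramp): 11.8 × 26.1 mm base, rising to 10.9 mm along the y=0 edge and sloping linearly to z=0 at y=26.1.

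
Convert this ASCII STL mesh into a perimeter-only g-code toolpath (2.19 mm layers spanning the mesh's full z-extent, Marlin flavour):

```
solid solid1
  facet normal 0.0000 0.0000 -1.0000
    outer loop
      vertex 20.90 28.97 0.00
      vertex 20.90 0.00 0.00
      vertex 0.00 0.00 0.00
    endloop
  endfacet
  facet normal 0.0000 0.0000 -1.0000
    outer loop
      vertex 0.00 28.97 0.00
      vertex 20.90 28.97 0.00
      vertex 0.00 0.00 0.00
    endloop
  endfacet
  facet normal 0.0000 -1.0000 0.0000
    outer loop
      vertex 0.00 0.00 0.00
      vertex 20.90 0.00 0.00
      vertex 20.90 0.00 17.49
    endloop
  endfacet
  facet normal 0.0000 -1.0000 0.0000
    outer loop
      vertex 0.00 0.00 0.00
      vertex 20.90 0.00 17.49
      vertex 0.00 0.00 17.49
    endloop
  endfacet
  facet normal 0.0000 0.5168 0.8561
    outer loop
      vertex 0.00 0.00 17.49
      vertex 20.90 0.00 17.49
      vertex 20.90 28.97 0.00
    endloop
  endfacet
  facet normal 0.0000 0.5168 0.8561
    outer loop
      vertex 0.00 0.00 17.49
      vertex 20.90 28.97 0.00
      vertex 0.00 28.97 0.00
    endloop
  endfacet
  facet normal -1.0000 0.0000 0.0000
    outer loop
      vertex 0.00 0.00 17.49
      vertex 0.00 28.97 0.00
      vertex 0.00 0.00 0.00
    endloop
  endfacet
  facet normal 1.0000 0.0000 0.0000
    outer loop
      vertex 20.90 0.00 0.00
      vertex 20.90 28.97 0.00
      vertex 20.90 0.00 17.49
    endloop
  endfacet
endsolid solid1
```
; perimeter-only toolpath
G21 ; units = mm
G90 ; absolute positioning
G28 ; home
; layer 1
G0 Z2.19
G0 X0.00 Y0.00
G1 X20.90 Y0.00
G1 X20.90 Y25.35
G1 X0.00 Y25.35
G1 X0.00 Y0.00
; layer 2
G0 Z4.37
G0 X0.00 Y0.00
G1 X20.90 Y0.00
G1 X20.90 Y21.73
G1 X0.00 Y21.73
G1 X0.00 Y0.00
; layer 3
G0 Z6.56
G0 X0.00 Y0.00
G1 X20.90 Y0.00
G1 X20.90 Y18.11
G1 X0.00 Y18.11
G1 X0.00 Y0.00
; layer 4
G0 Z8.74
G0 X0.00 Y0.00
G1 X20.90 Y0.00
G1 X20.90 Y14.48
G1 X0.00 Y14.48
G1 X0.00 Y0.00
; layer 5
G0 Z10.93
G0 X0.00 Y0.00
G1 X20.90 Y0.00
G1 X20.90 Y10.86
G1 X0.00 Y10.86
G1 X0.00 Y0.00
; layer 6
G0 Z13.12
G0 X0.00 Y0.00
G1 X20.90 Y0.00
G1 X20.90 Y7.24
G1 X0.00 Y7.24
G1 X0.00 Y0.00
; layer 7
G0 Z15.30
G0 X0.00 Y0.00
G1 X20.90 Y0.00
G1 X20.90 Y3.62
G1 X0.00 Y3.62
G1 X0.00 Y0.00
M2 ; end

The solid is a wedge (ramp): 20.9 × 29 mm base, rising to 17.5 mm along the y=0 edge and sloping linearly to z=0 at y=29. Slicing at Δz = 2.19 mm — 8 equal slices spanning the solid's height, so layer i sits at z = i·h/8 — gives 7 non-empty perimeters. Each is a 4-segment closed polygon; G0 lifts to the layer z and rapids to the start vertex, then G1 traces the edges. The cross-section shrinks linearly with z (the slice at the apex is degenerate and omitted).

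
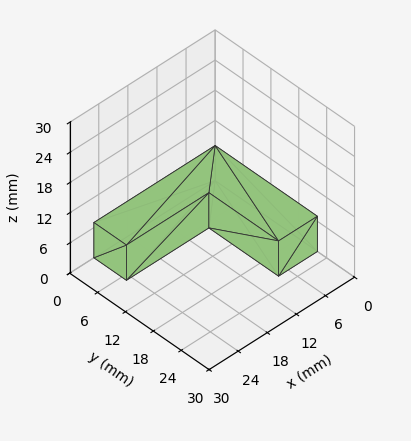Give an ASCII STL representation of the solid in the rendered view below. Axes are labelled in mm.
Reading the render: the shape is an L-shaped prism: outer 25 × 22 mm, arm thicknesses ≈ 7 mm (horizontal) and 8 mm (vertical), extruded 7 mm in z (dimensions read to the nearest mm from the axis ticks). For the STL, each face is triangulated and given an outward normal.

solid part
  facet normal 0.0000 0.0000 -1.0000
    outer loop
      vertex 25.0 7.0 0.0
      vertex 25.0 0.0 0.0
      vertex 0.0 0.0 0.0
    endloop
  endfacet
  facet normal 0.0000 0.0000 -1.0000
    outer loop
      vertex 8.0 7.0 0.0
      vertex 25.0 7.0 0.0
      vertex 0.0 0.0 0.0
    endloop
  endfacet
  facet normal 0.0000 0.0000 -1.0000
    outer loop
      vertex 8.0 22.0 0.0
      vertex 8.0 7.0 0.0
      vertex 0.0 0.0 0.0
    endloop
  endfacet
  facet normal 0.0000 0.0000 -1.0000
    outer loop
      vertex 0.0 22.0 0.0
      vertex 8.0 22.0 0.0
      vertex 0.0 0.0 0.0
    endloop
  endfacet
  facet normal 0.0000 0.0000 1.0000
    outer loop
      vertex 0.0 0.0 7.0
      vertex 25.0 0.0 7.0
      vertex 25.0 7.0 7.0
    endloop
  endfacet
  facet normal 0.0000 0.0000 1.0000
    outer loop
      vertex 0.0 0.0 7.0
      vertex 25.0 7.0 7.0
      vertex 8.0 7.0 7.0
    endloop
  endfacet
  facet normal 0.0000 0.0000 1.0000
    outer loop
      vertex 0.0 0.0 7.0
      vertex 8.0 7.0 7.0
      vertex 8.0 22.0 7.0
    endloop
  endfacet
  facet normal 0.0000 0.0000 1.0000
    outer loop
      vertex 0.0 0.0 7.0
      vertex 8.0 22.0 7.0
      vertex 0.0 22.0 7.0
    endloop
  endfacet
  facet normal 0.0000 -1.0000 0.0000
    outer loop
      vertex 0.0 0.0 0.0
      vertex 25.0 0.0 0.0
      vertex 25.0 0.0 7.0
    endloop
  endfacet
  facet normal 0.0000 -1.0000 0.0000
    outer loop
      vertex 0.0 0.0 0.0
      vertex 25.0 0.0 7.0
      vertex 0.0 0.0 7.0
    endloop
  endfacet
  facet normal 1.0000 0.0000 0.0000
    outer loop
      vertex 25.0 0.0 0.0
      vertex 25.0 7.0 0.0
      vertex 25.0 7.0 7.0
    endloop
  endfacet
  facet normal 1.0000 0.0000 0.0000
    outer loop
      vertex 25.0 0.0 0.0
      vertex 25.0 7.0 7.0
      vertex 25.0 0.0 7.0
    endloop
  endfacet
  facet normal 0.0000 1.0000 0.0000
    outer loop
      vertex 25.0 7.0 0.0
      vertex 8.0 7.0 0.0
      vertex 8.0 7.0 7.0
    endloop
  endfacet
  facet normal 0.0000 1.0000 0.0000
    outer loop
      vertex 25.0 7.0 0.0
      vertex 8.0 7.0 7.0
      vertex 25.0 7.0 7.0
    endloop
  endfacet
  facet normal 1.0000 0.0000 0.0000
    outer loop
      vertex 8.0 7.0 0.0
      vertex 8.0 22.0 0.0
      vertex 8.0 22.0 7.0
    endloop
  endfacet
  facet normal 1.0000 0.0000 0.0000
    outer loop
      vertex 8.0 7.0 0.0
      vertex 8.0 22.0 7.0
      vertex 8.0 7.0 7.0
    endloop
  endfacet
  facet normal 0.0000 1.0000 0.0000
    outer loop
      vertex 8.0 22.0 0.0
      vertex 0.0 22.0 0.0
      vertex 0.0 22.0 7.0
    endloop
  endfacet
  facet normal 0.0000 1.0000 0.0000
    outer loop
      vertex 8.0 22.0 0.0
      vertex 0.0 22.0 7.0
      vertex 8.0 22.0 7.0
    endloop
  endfacet
  facet normal -1.0000 0.0000 0.0000
    outer loop
      vertex 0.0 22.0 0.0
      vertex 0.0 0.0 0.0
      vertex 0.0 0.0 7.0
    endloop
  endfacet
  facet normal -1.0000 0.0000 0.0000
    outer loop
      vertex 0.0 22.0 0.0
      vertex 0.0 0.0 7.0
      vertex 0.0 22.0 7.0
    endloop
  endfacet
endsolid part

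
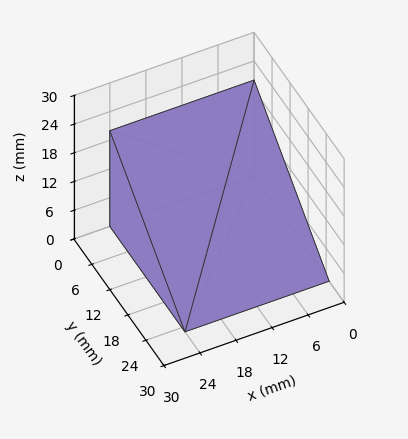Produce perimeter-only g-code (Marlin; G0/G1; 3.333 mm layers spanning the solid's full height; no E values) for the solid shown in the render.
Reading the render: the shape is a wedge (ramp): 24 × 25 mm base, rising to 20 mm along the y=0 edge and sloping linearly to z=0 at y=25 (dimensions read to the nearest mm from the axis ticks). For the g-code, the solid's height is divided into equal slices at the stated Δz and each level perimeter traced with G1 moves after a G0 lift.

; perimeter-only toolpath
G21 ; units = mm
G90 ; absolute positioning
G28 ; home
; layer 1
G0 Z3.333
G0 X0.000 Y0.000
G1 X24.000 Y0.000
G1 X24.000 Y20.833
G1 X0.000 Y20.833
G1 X0.000 Y0.000
; layer 2
G0 Z6.667
G0 X0.000 Y0.000
G1 X24.000 Y0.000
G1 X24.000 Y16.667
G1 X0.000 Y16.667
G1 X0.000 Y0.000
; layer 3
G0 Z10.000
G0 X0.000 Y0.000
G1 X24.000 Y0.000
G1 X24.000 Y12.500
G1 X0.000 Y12.500
G1 X0.000 Y0.000
; layer 4
G0 Z13.333
G0 X0.000 Y0.000
G1 X24.000 Y0.000
G1 X24.000 Y8.333
G1 X0.000 Y8.333
G1 X0.000 Y0.000
; layer 5
G0 Z16.667
G0 X0.000 Y0.000
G1 X24.000 Y0.000
G1 X24.000 Y4.167
G1 X0.000 Y4.167
G1 X0.000 Y0.000
M2 ; end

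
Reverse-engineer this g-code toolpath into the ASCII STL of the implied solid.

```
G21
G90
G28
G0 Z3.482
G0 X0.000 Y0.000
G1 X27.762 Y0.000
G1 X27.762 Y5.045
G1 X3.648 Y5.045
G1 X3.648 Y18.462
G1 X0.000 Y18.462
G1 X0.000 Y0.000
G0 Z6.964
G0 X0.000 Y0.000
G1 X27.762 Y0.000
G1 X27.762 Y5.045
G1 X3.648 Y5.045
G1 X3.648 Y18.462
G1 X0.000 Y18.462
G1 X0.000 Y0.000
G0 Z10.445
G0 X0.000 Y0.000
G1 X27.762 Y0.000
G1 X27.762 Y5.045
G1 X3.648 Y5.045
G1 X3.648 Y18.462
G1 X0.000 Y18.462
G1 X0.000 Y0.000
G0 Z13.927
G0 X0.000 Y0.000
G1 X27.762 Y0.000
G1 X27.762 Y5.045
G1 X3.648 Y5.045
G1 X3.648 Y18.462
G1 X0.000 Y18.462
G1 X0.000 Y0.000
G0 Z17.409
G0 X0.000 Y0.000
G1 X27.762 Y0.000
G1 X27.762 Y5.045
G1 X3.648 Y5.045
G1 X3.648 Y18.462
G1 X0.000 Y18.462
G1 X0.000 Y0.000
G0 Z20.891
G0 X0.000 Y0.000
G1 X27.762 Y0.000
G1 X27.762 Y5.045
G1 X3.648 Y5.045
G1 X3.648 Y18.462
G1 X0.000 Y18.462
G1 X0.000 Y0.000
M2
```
solid part
  facet normal 0.0000 0.0000 -1.0000
    outer loop
      vertex 27.762 5.045 0.000
      vertex 27.762 0.000 0.000
      vertex 0.000 0.000 0.000
    endloop
  endfacet
  facet normal 0.0000 0.0000 -1.0000
    outer loop
      vertex 3.648 5.045 0.000
      vertex 27.762 5.045 0.000
      vertex 0.000 0.000 0.000
    endloop
  endfacet
  facet normal 0.0000 0.0000 -1.0000
    outer loop
      vertex 3.648 18.462 0.000
      vertex 3.648 5.045 0.000
      vertex 0.000 0.000 0.000
    endloop
  endfacet
  facet normal 0.0000 0.0000 -1.0000
    outer loop
      vertex 0.000 18.462 0.000
      vertex 3.648 18.462 0.000
      vertex 0.000 0.000 0.000
    endloop
  endfacet
  facet normal 0.0000 0.0000 1.0000
    outer loop
      vertex 0.000 0.000 20.891
      vertex 27.762 0.000 20.891
      vertex 27.762 5.045 20.891
    endloop
  endfacet
  facet normal 0.0000 0.0000 1.0000
    outer loop
      vertex 0.000 0.000 20.891
      vertex 27.762 5.045 20.891
      vertex 3.648 5.045 20.891
    endloop
  endfacet
  facet normal 0.0000 0.0000 1.0000
    outer loop
      vertex 0.000 0.000 20.891
      vertex 3.648 5.045 20.891
      vertex 3.648 18.462 20.891
    endloop
  endfacet
  facet normal 0.0000 0.0000 1.0000
    outer loop
      vertex 0.000 0.000 20.891
      vertex 3.648 18.462 20.891
      vertex 0.000 18.462 20.891
    endloop
  endfacet
  facet normal 0.0000 -1.0000 0.0000
    outer loop
      vertex 0.000 0.000 0.000
      vertex 27.762 0.000 0.000
      vertex 27.762 0.000 20.891
    endloop
  endfacet
  facet normal 0.0000 -1.0000 0.0000
    outer loop
      vertex 0.000 0.000 0.000
      vertex 27.762 0.000 20.891
      vertex 0.000 0.000 20.891
    endloop
  endfacet
  facet normal 1.0000 0.0000 0.0000
    outer loop
      vertex 27.762 0.000 0.000
      vertex 27.762 5.045 0.000
      vertex 27.762 5.045 20.891
    endloop
  endfacet
  facet normal 1.0000 0.0000 0.0000
    outer loop
      vertex 27.762 0.000 0.000
      vertex 27.762 5.045 20.891
      vertex 27.762 0.000 20.891
    endloop
  endfacet
  facet normal 0.0000 1.0000 0.0000
    outer loop
      vertex 27.762 5.045 0.000
      vertex 3.648 5.045 0.000
      vertex 3.648 5.045 20.891
    endloop
  endfacet
  facet normal 0.0000 1.0000 0.0000
    outer loop
      vertex 27.762 5.045 0.000
      vertex 3.648 5.045 20.891
      vertex 27.762 5.045 20.891
    endloop
  endfacet
  facet normal 1.0000 0.0000 0.0000
    outer loop
      vertex 3.648 5.045 0.000
      vertex 3.648 18.462 0.000
      vertex 3.648 18.462 20.891
    endloop
  endfacet
  facet normal 1.0000 0.0000 0.0000
    outer loop
      vertex 3.648 5.045 0.000
      vertex 3.648 18.462 20.891
      vertex 3.648 5.045 20.891
    endloop
  endfacet
  facet normal 0.0000 1.0000 0.0000
    outer loop
      vertex 3.648 18.462 0.000
      vertex 0.000 18.462 0.000
      vertex 0.000 18.462 20.891
    endloop
  endfacet
  facet normal 0.0000 1.0000 0.0000
    outer loop
      vertex 3.648 18.462 0.000
      vertex 0.000 18.462 20.891
      vertex 3.648 18.462 20.891
    endloop
  endfacet
  facet normal -1.0000 0.0000 0.0000
    outer loop
      vertex 0.000 18.462 0.000
      vertex 0.000 0.000 0.000
      vertex 0.000 0.000 20.891
    endloop
  endfacet
  facet normal -1.0000 0.0000 0.0000
    outer loop
      vertex 0.000 18.462 0.000
      vertex 0.000 0.000 20.891
      vertex 0.000 18.462 20.891
    endloop
  endfacet
endsolid part

The G0 Z moves step by Δz≈3.482 mm. Every layer's G1 loop is the same polygon, so the solid is a straight extrusion of it from z=0 to z≈20.9. Closing with flat bottom and top caps and triangulating gives 20 facets — an L-shaped prism: outer 27.8 × 18.5 mm, arm thicknesses ≈ 5.04 mm (horizontal) and 3.65 mm (vertical), extruded 20.9 mm in z.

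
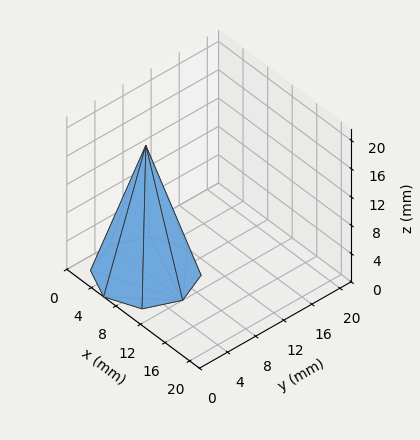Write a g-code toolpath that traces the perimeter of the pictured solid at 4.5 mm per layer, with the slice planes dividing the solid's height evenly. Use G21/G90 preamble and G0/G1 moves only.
Reading the render: the shape is a regular 8-sided pyramid, base circumscribed radius ≈ 6 mm, apex at z ≈ 18 mm (dimensions read to the nearest mm from the axis ticks). For the g-code, the solid's height is divided into equal slices at the stated Δz and each level perimeter traced with G1 moves after a G0 lift.

; perimeter-only toolpath
G21 ; units = mm
G90 ; absolute positioning
G28 ; home
; layer 1
G0 Z4.5
G0 X10.5 Y6.0
G1 X9.1 Y9.1
G1 X6.0 Y10.5
G1 X2.9 Y9.1
G1 X1.5 Y6.0
G1 X2.9 Y2.9
G1 X6.0 Y1.5
G1 X9.1 Y2.9
G1 X10.5 Y6.0
; layer 2
G0 Z9.0
G0 X9.0 Y6.0
G1 X8.1 Y8.1
G1 X6.0 Y9.0
G1 X3.9 Y8.1
G1 X3.0 Y6.0
G1 X3.9 Y3.9
G1 X6.0 Y3.0
G1 X8.1 Y3.9
G1 X9.0 Y6.0
; layer 3
G0 Z13.5
G0 X7.5 Y6.0
G1 X7.0 Y7.0
G1 X6.0 Y7.5
G1 X5.0 Y7.0
G1 X4.5 Y6.0
G1 X5.0 Y5.0
G1 X6.0 Y4.5
G1 X7.0 Y5.0
G1 X7.5 Y6.0
M2 ; end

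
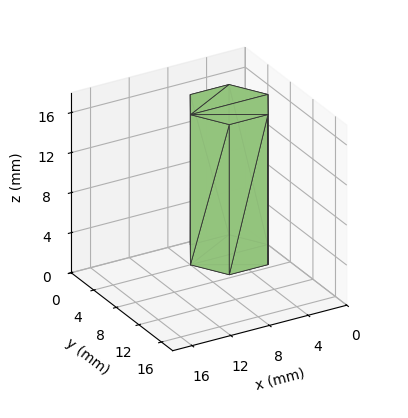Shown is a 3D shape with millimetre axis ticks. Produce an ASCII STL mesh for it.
Reading the render: the shape is a regular 6-sided prism (a cylinder approximated with 6 flat sides), circumscribed radius ≈ 4 mm, height ≈ 15 mm (dimensions read to the nearest mm from the axis ticks). For the STL, each face is triangulated and given an outward normal.

solid part
  facet normal 0.0000 0.0000 -1.0000
    outer loop
      vertex 2.00 7.46 0.00
      vertex 6.00 7.46 0.00
      vertex 8.00 4.00 0.00
    endloop
  endfacet
  facet normal 0.0000 0.0000 -1.0000
    outer loop
      vertex 0.00 4.00 0.00
      vertex 2.00 7.46 0.00
      vertex 8.00 4.00 0.00
    endloop
  endfacet
  facet normal 0.0000 0.0000 -1.0000
    outer loop
      vertex 2.00 0.54 0.00
      vertex 0.00 4.00 0.00
      vertex 8.00 4.00 0.00
    endloop
  endfacet
  facet normal 0.0000 0.0000 -1.0000
    outer loop
      vertex 6.00 0.54 0.00
      vertex 2.00 0.54 0.00
      vertex 8.00 4.00 0.00
    endloop
  endfacet
  facet normal 0.0000 0.0000 1.0000
    outer loop
      vertex 8.00 4.00 15.00
      vertex 6.00 7.46 15.00
      vertex 2.00 7.46 15.00
    endloop
  endfacet
  facet normal 0.0000 0.0000 1.0000
    outer loop
      vertex 8.00 4.00 15.00
      vertex 2.00 7.46 15.00
      vertex 0.00 4.00 15.00
    endloop
  endfacet
  facet normal 0.0000 0.0000 1.0000
    outer loop
      vertex 8.00 4.00 15.00
      vertex 0.00 4.00 15.00
      vertex 2.00 0.54 15.00
    endloop
  endfacet
  facet normal 0.0000 0.0000 1.0000
    outer loop
      vertex 8.00 4.00 15.00
      vertex 2.00 0.54 15.00
      vertex 6.00 0.54 15.00
    endloop
  endfacet
  facet normal 0.8658 0.5004 0.0000
    outer loop
      vertex 8.00 4.00 0.00
      vertex 6.00 7.46 0.00
      vertex 6.00 7.46 15.00
    endloop
  endfacet
  facet normal 0.8658 0.5004 0.0000
    outer loop
      vertex 8.00 4.00 0.00
      vertex 6.00 7.46 15.00
      vertex 8.00 4.00 15.00
    endloop
  endfacet
  facet normal 0.0000 1.0000 0.0000
    outer loop
      vertex 6.00 7.46 0.00
      vertex 2.00 7.46 0.00
      vertex 2.00 7.46 15.00
    endloop
  endfacet
  facet normal 0.0000 1.0000 0.0000
    outer loop
      vertex 6.00 7.46 0.00
      vertex 2.00 7.46 15.00
      vertex 6.00 7.46 15.00
    endloop
  endfacet
  facet normal -0.8658 0.5004 0.0000
    outer loop
      vertex 2.00 7.46 0.00
      vertex 0.00 4.00 0.00
      vertex 0.00 4.00 15.00
    endloop
  endfacet
  facet normal -0.8658 0.5004 0.0000
    outer loop
      vertex 2.00 7.46 0.00
      vertex 0.00 4.00 15.00
      vertex 2.00 7.46 15.00
    endloop
  endfacet
  facet normal -0.8658 -0.5004 0.0000
    outer loop
      vertex 0.00 4.00 0.00
      vertex 2.00 0.54 0.00
      vertex 2.00 0.54 15.00
    endloop
  endfacet
  facet normal -0.8658 -0.5004 0.0000
    outer loop
      vertex 0.00 4.00 0.00
      vertex 2.00 0.54 15.00
      vertex 0.00 4.00 15.00
    endloop
  endfacet
  facet normal 0.0000 -1.0000 0.0000
    outer loop
      vertex 2.00 0.54 0.00
      vertex 6.00 0.54 0.00
      vertex 6.00 0.54 15.00
    endloop
  endfacet
  facet normal 0.0000 -1.0000 0.0000
    outer loop
      vertex 2.00 0.54 0.00
      vertex 6.00 0.54 15.00
      vertex 2.00 0.54 15.00
    endloop
  endfacet
  facet normal 0.8658 -0.5004 0.0000
    outer loop
      vertex 6.00 0.54 0.00
      vertex 8.00 4.00 0.00
      vertex 8.00 4.00 15.00
    endloop
  endfacet
  facet normal 0.8658 -0.5004 0.0000
    outer loop
      vertex 6.00 0.54 0.00
      vertex 8.00 4.00 15.00
      vertex 6.00 0.54 15.00
    endloop
  endfacet
endsolid part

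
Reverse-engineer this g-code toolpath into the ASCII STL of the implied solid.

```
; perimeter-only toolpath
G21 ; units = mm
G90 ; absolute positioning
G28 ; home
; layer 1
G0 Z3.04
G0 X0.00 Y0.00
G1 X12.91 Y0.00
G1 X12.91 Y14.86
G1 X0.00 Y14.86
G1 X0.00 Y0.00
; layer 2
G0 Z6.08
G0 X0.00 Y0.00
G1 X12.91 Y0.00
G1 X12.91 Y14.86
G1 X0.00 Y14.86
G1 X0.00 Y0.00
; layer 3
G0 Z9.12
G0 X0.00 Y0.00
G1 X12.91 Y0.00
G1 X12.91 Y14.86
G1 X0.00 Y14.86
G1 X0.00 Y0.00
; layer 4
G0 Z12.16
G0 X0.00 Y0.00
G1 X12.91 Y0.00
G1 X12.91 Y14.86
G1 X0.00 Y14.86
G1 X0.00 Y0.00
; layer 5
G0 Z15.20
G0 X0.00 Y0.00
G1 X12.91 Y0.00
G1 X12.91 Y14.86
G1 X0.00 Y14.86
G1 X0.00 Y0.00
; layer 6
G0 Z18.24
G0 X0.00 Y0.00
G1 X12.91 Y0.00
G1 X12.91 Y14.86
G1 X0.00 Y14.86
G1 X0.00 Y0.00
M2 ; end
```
solid part
  facet normal 0.0000 0.0000 -1.0000
    outer loop
      vertex 12.91 14.86 0.00
      vertex 12.91 0.00 0.00
      vertex 0.00 0.00 0.00
    endloop
  endfacet
  facet normal 0.0000 0.0000 -1.0000
    outer loop
      vertex 0.00 14.86 0.00
      vertex 12.91 14.86 0.00
      vertex 0.00 0.00 0.00
    endloop
  endfacet
  facet normal 0.0000 0.0000 1.0000
    outer loop
      vertex 0.00 0.00 18.24
      vertex 12.91 0.00 18.24
      vertex 12.91 14.86 18.24
    endloop
  endfacet
  facet normal 0.0000 0.0000 1.0000
    outer loop
      vertex 0.00 0.00 18.24
      vertex 12.91 14.86 18.24
      vertex 0.00 14.86 18.24
    endloop
  endfacet
  facet normal 0.0000 -1.0000 0.0000
    outer loop
      vertex 0.00 0.00 0.00
      vertex 12.91 0.00 0.00
      vertex 12.91 0.00 18.24
    endloop
  endfacet
  facet normal 0.0000 -1.0000 0.0000
    outer loop
      vertex 0.00 0.00 0.00
      vertex 12.91 0.00 18.24
      vertex 0.00 0.00 18.24
    endloop
  endfacet
  facet normal 0.0000 1.0000 0.0000
    outer loop
      vertex 12.91 14.86 18.24
      vertex 12.91 14.86 0.00
      vertex 0.00 14.86 0.00
    endloop
  endfacet
  facet normal 0.0000 1.0000 0.0000
    outer loop
      vertex 0.00 14.86 18.24
      vertex 12.91 14.86 18.24
      vertex 0.00 14.86 0.00
    endloop
  endfacet
  facet normal -1.0000 0.0000 0.0000
    outer loop
      vertex 0.00 14.86 18.24
      vertex 0.00 14.86 0.00
      vertex 0.00 0.00 0.00
    endloop
  endfacet
  facet normal -1.0000 0.0000 0.0000
    outer loop
      vertex 0.00 0.00 18.24
      vertex 0.00 14.86 18.24
      vertex 0.00 0.00 0.00
    endloop
  endfacet
  facet normal 1.0000 0.0000 0.0000
    outer loop
      vertex 12.91 0.00 0.00
      vertex 12.91 14.86 0.00
      vertex 12.91 14.86 18.24
    endloop
  endfacet
  facet normal 1.0000 0.0000 0.0000
    outer loop
      vertex 12.91 0.00 0.00
      vertex 12.91 14.86 18.24
      vertex 12.91 0.00 18.24
    endloop
  endfacet
endsolid part

The G0 Z moves step by Δz≈3.04 mm. Every layer's G1 loop is the same polygon, so the solid is a straight extrusion of it from z=0 to z≈18.2. Closing with flat bottom and top caps and triangulating gives 12 facets — a rectangular box, roughly 12.9 × 14.9 mm footprint and 18.2 mm tall.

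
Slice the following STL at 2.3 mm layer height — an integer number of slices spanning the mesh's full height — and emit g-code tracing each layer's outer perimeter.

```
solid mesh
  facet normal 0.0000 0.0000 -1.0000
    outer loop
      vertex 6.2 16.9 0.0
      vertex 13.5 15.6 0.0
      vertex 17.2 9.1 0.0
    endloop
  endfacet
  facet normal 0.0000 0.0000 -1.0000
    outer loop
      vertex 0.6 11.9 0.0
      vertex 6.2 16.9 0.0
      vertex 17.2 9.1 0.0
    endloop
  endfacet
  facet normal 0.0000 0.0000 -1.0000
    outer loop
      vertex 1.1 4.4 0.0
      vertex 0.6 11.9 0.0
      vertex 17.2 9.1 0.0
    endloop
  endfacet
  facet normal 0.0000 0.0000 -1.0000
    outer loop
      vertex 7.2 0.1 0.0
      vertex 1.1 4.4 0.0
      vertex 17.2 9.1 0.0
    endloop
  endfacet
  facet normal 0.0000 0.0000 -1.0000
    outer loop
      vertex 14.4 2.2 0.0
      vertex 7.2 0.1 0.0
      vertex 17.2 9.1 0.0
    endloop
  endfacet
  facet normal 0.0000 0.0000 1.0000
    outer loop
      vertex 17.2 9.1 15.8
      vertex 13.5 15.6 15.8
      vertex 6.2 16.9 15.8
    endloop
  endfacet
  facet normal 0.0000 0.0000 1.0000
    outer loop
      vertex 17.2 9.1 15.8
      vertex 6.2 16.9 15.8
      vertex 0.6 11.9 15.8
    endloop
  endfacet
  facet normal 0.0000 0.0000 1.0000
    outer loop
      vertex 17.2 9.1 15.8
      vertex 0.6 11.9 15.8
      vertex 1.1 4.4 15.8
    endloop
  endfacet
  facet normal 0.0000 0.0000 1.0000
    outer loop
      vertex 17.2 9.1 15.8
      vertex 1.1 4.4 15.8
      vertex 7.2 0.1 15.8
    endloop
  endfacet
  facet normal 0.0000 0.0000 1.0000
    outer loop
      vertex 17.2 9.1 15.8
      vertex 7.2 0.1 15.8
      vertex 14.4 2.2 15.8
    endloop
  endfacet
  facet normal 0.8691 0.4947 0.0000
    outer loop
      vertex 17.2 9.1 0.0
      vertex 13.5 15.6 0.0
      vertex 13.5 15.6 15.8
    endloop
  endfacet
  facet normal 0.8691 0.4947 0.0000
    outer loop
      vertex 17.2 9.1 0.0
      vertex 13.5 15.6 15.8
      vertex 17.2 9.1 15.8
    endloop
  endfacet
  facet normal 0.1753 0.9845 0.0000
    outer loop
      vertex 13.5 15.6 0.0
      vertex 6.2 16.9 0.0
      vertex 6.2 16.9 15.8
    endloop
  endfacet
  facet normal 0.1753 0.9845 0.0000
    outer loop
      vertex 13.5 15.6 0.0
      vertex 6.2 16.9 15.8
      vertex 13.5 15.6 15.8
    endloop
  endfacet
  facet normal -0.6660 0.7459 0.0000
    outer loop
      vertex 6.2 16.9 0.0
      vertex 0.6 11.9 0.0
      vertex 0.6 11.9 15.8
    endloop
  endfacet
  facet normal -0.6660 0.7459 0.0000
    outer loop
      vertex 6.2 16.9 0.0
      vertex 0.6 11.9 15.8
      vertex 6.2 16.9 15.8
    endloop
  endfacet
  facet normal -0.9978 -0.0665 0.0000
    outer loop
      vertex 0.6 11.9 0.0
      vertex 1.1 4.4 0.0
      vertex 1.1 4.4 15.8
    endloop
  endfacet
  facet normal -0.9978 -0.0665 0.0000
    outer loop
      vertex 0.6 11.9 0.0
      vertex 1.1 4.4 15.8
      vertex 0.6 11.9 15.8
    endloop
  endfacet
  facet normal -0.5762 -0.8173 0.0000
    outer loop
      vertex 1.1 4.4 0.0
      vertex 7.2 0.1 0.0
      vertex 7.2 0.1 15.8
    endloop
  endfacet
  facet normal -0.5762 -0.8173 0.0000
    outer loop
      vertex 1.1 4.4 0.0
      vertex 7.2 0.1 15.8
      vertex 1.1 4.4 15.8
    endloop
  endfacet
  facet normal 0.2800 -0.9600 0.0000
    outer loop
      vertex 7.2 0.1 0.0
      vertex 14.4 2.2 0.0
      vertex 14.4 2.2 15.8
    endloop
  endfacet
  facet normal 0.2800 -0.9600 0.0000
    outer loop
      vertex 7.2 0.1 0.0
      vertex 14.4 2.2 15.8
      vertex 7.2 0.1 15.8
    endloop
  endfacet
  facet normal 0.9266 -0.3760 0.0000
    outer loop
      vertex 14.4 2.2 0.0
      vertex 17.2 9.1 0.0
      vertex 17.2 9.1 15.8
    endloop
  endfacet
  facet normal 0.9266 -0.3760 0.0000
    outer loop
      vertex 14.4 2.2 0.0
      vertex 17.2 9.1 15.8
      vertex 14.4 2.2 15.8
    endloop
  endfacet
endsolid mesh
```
; perimeter-only toolpath
G21 ; units = mm
G90 ; absolute positioning
G28 ; home
; layer 1
G0 Z2.3
G0 X17.2 Y9.1
G1 X13.5 Y15.6
G1 X6.2 Y16.9
G1 X0.6 Y11.9
G1 X1.1 Y4.4
G1 X7.2 Y0.1
G1 X14.4 Y2.2
G1 X17.2 Y9.1
; layer 2
G0 Z4.5
G0 X17.2 Y9.1
G1 X13.5 Y15.6
G1 X6.2 Y16.9
G1 X0.6 Y11.9
G1 X1.1 Y4.4
G1 X7.2 Y0.1
G1 X14.4 Y2.2
G1 X17.2 Y9.1
; layer 3
G0 Z6.8
G0 X17.2 Y9.1
G1 X13.5 Y15.6
G1 X6.2 Y16.9
G1 X0.6 Y11.9
G1 X1.1 Y4.4
G1 X7.2 Y0.1
G1 X14.4 Y2.2
G1 X17.2 Y9.1
; layer 4
G0 Z9.0
G0 X17.2 Y9.1
G1 X13.5 Y15.6
G1 X6.2 Y16.9
G1 X0.6 Y11.9
G1 X1.1 Y4.4
G1 X7.2 Y0.1
G1 X14.4 Y2.2
G1 X17.2 Y9.1
; layer 5
G0 Z11.3
G0 X17.2 Y9.1
G1 X13.5 Y15.6
G1 X6.2 Y16.9
G1 X0.6 Y11.9
G1 X1.1 Y4.4
G1 X7.2 Y0.1
G1 X14.4 Y2.2
G1 X17.2 Y9.1
; layer 6
G0 Z13.5
G0 X17.2 Y9.1
G1 X13.5 Y15.6
G1 X6.2 Y16.9
G1 X0.6 Y11.9
G1 X1.1 Y4.4
G1 X7.2 Y0.1
G1 X14.4 Y2.2
G1 X17.2 Y9.1
; layer 7
G0 Z15.8
G0 X17.2 Y9.1
G1 X13.5 Y15.6
G1 X6.2 Y16.9
G1 X0.6 Y11.9
G1 X1.1 Y4.4
G1 X7.2 Y0.1
G1 X14.4 Y2.2
G1 X17.2 Y9.1
M2 ; end

The solid is a regular 7-sided prism (a cylinder approximated with 7 flat sides), circumscribed radius ≈ 8.6 mm, height ≈ 15.8 mm. Slicing at Δz = 2.3 mm — 7 equal slices spanning the solid's height, so layer i sits at z = i·h/7 — gives 7 non-empty perimeters. Each is a 7-segment closed polygon; G0 lifts to the layer z and rapids to the start vertex, then G1 traces the edges.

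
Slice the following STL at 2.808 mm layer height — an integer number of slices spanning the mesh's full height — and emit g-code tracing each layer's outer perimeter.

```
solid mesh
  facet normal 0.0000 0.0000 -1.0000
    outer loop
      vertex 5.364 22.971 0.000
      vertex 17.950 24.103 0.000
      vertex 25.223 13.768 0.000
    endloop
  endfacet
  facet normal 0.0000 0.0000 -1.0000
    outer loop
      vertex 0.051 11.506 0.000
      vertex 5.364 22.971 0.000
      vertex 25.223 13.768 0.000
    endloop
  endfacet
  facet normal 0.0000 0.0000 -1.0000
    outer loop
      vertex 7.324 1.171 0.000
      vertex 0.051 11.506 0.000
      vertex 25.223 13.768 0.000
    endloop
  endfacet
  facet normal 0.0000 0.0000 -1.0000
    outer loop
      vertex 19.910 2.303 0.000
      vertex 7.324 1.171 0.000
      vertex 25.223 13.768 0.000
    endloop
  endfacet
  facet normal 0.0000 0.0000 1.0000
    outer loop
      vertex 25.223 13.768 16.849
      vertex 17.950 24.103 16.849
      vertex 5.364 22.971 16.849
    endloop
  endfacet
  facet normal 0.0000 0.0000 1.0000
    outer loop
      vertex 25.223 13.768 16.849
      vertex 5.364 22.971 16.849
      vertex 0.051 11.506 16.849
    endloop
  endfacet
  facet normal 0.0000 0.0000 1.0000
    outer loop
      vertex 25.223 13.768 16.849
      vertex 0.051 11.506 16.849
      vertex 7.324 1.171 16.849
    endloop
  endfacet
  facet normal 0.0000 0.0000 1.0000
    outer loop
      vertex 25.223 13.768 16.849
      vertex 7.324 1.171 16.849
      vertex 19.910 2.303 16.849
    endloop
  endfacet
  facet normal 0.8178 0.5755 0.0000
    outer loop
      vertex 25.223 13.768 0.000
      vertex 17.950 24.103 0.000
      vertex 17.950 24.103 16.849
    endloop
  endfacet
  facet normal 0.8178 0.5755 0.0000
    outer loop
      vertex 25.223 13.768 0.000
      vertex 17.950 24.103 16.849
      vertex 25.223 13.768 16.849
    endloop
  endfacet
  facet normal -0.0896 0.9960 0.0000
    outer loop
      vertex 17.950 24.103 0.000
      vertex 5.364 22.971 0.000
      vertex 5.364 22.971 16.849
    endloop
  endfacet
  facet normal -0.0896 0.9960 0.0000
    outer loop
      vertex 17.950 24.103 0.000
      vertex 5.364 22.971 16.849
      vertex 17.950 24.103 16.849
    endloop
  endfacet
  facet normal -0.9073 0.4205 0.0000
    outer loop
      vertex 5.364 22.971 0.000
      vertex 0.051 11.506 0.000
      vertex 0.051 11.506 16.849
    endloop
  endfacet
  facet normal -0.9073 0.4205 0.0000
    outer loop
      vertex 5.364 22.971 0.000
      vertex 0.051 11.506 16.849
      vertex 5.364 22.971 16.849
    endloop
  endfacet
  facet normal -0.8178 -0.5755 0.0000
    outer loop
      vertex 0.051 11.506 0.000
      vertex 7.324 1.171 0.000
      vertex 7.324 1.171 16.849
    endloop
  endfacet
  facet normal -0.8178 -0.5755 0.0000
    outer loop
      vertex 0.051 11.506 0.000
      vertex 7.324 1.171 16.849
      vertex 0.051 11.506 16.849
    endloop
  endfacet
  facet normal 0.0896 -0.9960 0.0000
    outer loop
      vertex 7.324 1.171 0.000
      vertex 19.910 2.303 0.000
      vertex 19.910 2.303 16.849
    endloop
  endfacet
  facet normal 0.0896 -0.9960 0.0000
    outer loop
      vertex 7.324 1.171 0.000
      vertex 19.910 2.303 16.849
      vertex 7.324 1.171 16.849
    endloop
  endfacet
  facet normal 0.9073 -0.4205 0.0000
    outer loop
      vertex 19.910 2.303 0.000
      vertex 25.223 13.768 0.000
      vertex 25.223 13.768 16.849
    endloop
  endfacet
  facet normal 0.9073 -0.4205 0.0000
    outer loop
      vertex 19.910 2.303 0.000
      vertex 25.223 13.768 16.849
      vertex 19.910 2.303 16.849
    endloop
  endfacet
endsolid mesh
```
; perimeter-only toolpath
G21 ; units = mm
G90 ; absolute positioning
G28 ; home
; layer 1
G0 Z2.808
G0 X25.223 Y13.768
G1 X17.950 Y24.103
G1 X5.364 Y22.971
G1 X0.051 Y11.506
G1 X7.324 Y1.171
G1 X19.910 Y2.303
G1 X25.223 Y13.768
; layer 2
G0 Z5.616
G0 X25.223 Y13.768
G1 X17.950 Y24.103
G1 X5.364 Y22.971
G1 X0.051 Y11.506
G1 X7.324 Y1.171
G1 X19.910 Y2.303
G1 X25.223 Y13.768
; layer 3
G0 Z8.425
G0 X25.223 Y13.768
G1 X17.950 Y24.103
G1 X5.364 Y22.971
G1 X0.051 Y11.506
G1 X7.324 Y1.171
G1 X19.910 Y2.303
G1 X25.223 Y13.768
; layer 4
G0 Z11.233
G0 X25.223 Y13.768
G1 X17.950 Y24.103
G1 X5.364 Y22.971
G1 X0.051 Y11.506
G1 X7.324 Y1.171
G1 X19.910 Y2.303
G1 X25.223 Y13.768
; layer 5
G0 Z14.041
G0 X25.223 Y13.768
G1 X17.950 Y24.103
G1 X5.364 Y22.971
G1 X0.051 Y11.506
G1 X7.324 Y1.171
G1 X19.910 Y2.303
G1 X25.223 Y13.768
; layer 6
G0 Z16.849
G0 X25.223 Y13.768
G1 X17.950 Y24.103
G1 X5.364 Y22.971
G1 X0.051 Y11.506
G1 X7.324 Y1.171
G1 X19.910 Y2.303
G1 X25.223 Y13.768
M2 ; end

The solid is a regular 6-sided prism (a cylinder approximated with 6 flat sides), circumscribed radius ≈ 12.6 mm, height ≈ 16.8 mm. Slicing at Δz = 2.808 mm — 6 equal slices spanning the solid's height, so layer i sits at z = i·h/6 — gives 6 non-empty perimeters. Each is a 6-segment closed polygon; G0 lifts to the layer z and rapids to the start vertex, then G1 traces the edges.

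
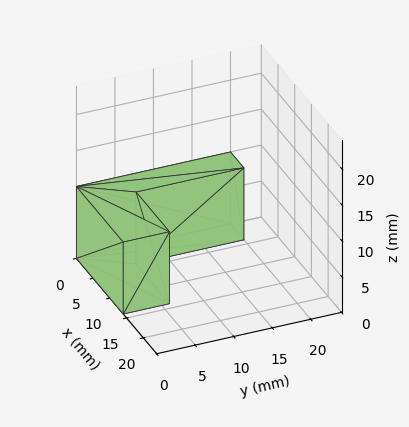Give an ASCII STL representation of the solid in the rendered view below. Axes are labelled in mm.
Reading the render: the shape is an L-shaped prism: outer 14 × 20 mm, arm thicknesses ≈ 6 mm (horizontal) and 4 mm (vertical), extruded 10 mm in z (dimensions read to the nearest mm from the axis ticks). For the STL, each face is triangulated and given an outward normal.

solid part
  facet normal 0.0000 0.0000 -1.0000
    outer loop
      vertex 14.000 6.000 0.000
      vertex 14.000 0.000 0.000
      vertex 0.000 0.000 0.000
    endloop
  endfacet
  facet normal 0.0000 0.0000 -1.0000
    outer loop
      vertex 4.000 6.000 0.000
      vertex 14.000 6.000 0.000
      vertex 0.000 0.000 0.000
    endloop
  endfacet
  facet normal 0.0000 0.0000 -1.0000
    outer loop
      vertex 4.000 20.000 0.000
      vertex 4.000 6.000 0.000
      vertex 0.000 0.000 0.000
    endloop
  endfacet
  facet normal 0.0000 0.0000 -1.0000
    outer loop
      vertex 0.000 20.000 0.000
      vertex 4.000 20.000 0.000
      vertex 0.000 0.000 0.000
    endloop
  endfacet
  facet normal 0.0000 0.0000 1.0000
    outer loop
      vertex 0.000 0.000 10.000
      vertex 14.000 0.000 10.000
      vertex 14.000 6.000 10.000
    endloop
  endfacet
  facet normal 0.0000 0.0000 1.0000
    outer loop
      vertex 0.000 0.000 10.000
      vertex 14.000 6.000 10.000
      vertex 4.000 6.000 10.000
    endloop
  endfacet
  facet normal 0.0000 0.0000 1.0000
    outer loop
      vertex 0.000 0.000 10.000
      vertex 4.000 6.000 10.000
      vertex 4.000 20.000 10.000
    endloop
  endfacet
  facet normal 0.0000 0.0000 1.0000
    outer loop
      vertex 0.000 0.000 10.000
      vertex 4.000 20.000 10.000
      vertex 0.000 20.000 10.000
    endloop
  endfacet
  facet normal 0.0000 -1.0000 0.0000
    outer loop
      vertex 0.000 0.000 0.000
      vertex 14.000 0.000 0.000
      vertex 14.000 0.000 10.000
    endloop
  endfacet
  facet normal 0.0000 -1.0000 0.0000
    outer loop
      vertex 0.000 0.000 0.000
      vertex 14.000 0.000 10.000
      vertex 0.000 0.000 10.000
    endloop
  endfacet
  facet normal 1.0000 0.0000 0.0000
    outer loop
      vertex 14.000 0.000 0.000
      vertex 14.000 6.000 0.000
      vertex 14.000 6.000 10.000
    endloop
  endfacet
  facet normal 1.0000 0.0000 0.0000
    outer loop
      vertex 14.000 0.000 0.000
      vertex 14.000 6.000 10.000
      vertex 14.000 0.000 10.000
    endloop
  endfacet
  facet normal 0.0000 1.0000 0.0000
    outer loop
      vertex 14.000 6.000 0.000
      vertex 4.000 6.000 0.000
      vertex 4.000 6.000 10.000
    endloop
  endfacet
  facet normal 0.0000 1.0000 0.0000
    outer loop
      vertex 14.000 6.000 0.000
      vertex 4.000 6.000 10.000
      vertex 14.000 6.000 10.000
    endloop
  endfacet
  facet normal 1.0000 0.0000 0.0000
    outer loop
      vertex 4.000 6.000 0.000
      vertex 4.000 20.000 0.000
      vertex 4.000 20.000 10.000
    endloop
  endfacet
  facet normal 1.0000 0.0000 0.0000
    outer loop
      vertex 4.000 6.000 0.000
      vertex 4.000 20.000 10.000
      vertex 4.000 6.000 10.000
    endloop
  endfacet
  facet normal 0.0000 1.0000 0.0000
    outer loop
      vertex 4.000 20.000 0.000
      vertex 0.000 20.000 0.000
      vertex 0.000 20.000 10.000
    endloop
  endfacet
  facet normal 0.0000 1.0000 0.0000
    outer loop
      vertex 4.000 20.000 0.000
      vertex 0.000 20.000 10.000
      vertex 4.000 20.000 10.000
    endloop
  endfacet
  facet normal -1.0000 0.0000 0.0000
    outer loop
      vertex 0.000 20.000 0.000
      vertex 0.000 0.000 0.000
      vertex 0.000 0.000 10.000
    endloop
  endfacet
  facet normal -1.0000 0.0000 0.0000
    outer loop
      vertex 0.000 20.000 0.000
      vertex 0.000 0.000 10.000
      vertex 0.000 20.000 10.000
    endloop
  endfacet
endsolid part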